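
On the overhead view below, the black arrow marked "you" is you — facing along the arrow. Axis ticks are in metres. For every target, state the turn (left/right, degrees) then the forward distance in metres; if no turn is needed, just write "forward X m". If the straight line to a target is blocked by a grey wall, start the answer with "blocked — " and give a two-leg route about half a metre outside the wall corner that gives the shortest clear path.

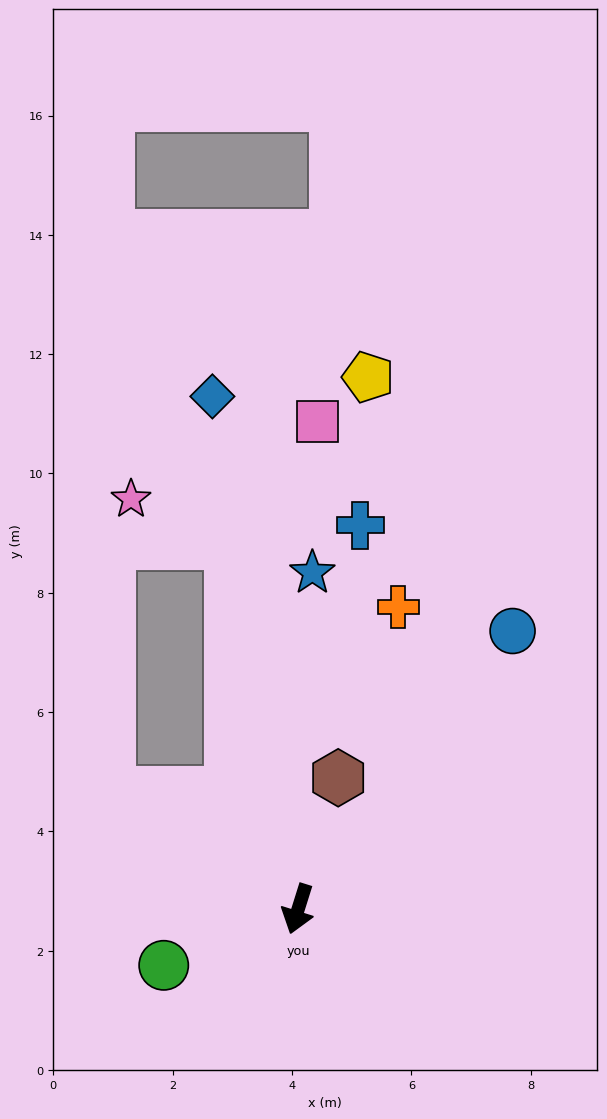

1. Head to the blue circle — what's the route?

turn left 160°, forward 5.9 m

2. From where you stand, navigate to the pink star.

blocked — turn right 152°, forward 6.2 m, then turn left 55°, forward 1.8 m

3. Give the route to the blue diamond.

turn right 153°, forward 8.7 m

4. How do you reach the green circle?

turn right 50°, forward 2.4 m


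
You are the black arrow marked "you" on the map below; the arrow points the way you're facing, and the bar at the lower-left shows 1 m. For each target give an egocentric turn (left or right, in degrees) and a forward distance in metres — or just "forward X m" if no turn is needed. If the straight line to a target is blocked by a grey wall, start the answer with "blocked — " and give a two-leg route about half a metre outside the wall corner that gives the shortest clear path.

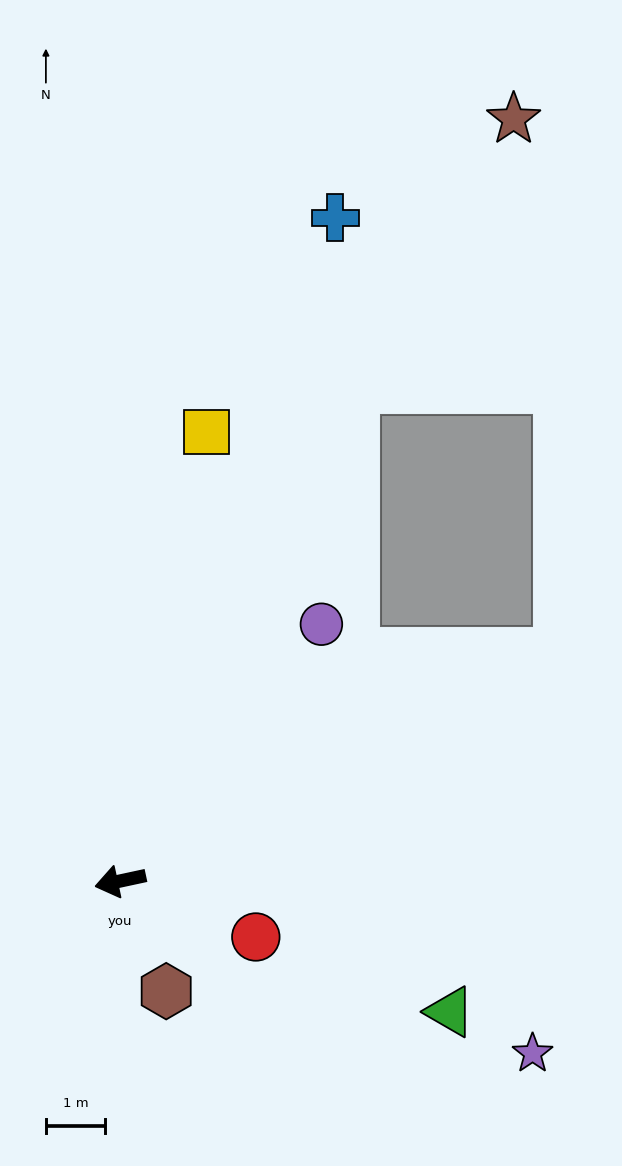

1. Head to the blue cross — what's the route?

turn right 120°, forward 11.8 m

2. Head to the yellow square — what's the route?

turn right 113°, forward 7.8 m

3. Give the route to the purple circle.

turn right 140°, forward 5.5 m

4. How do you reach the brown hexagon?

turn left 100°, forward 2.0 m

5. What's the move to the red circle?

turn left 145°, forward 2.5 m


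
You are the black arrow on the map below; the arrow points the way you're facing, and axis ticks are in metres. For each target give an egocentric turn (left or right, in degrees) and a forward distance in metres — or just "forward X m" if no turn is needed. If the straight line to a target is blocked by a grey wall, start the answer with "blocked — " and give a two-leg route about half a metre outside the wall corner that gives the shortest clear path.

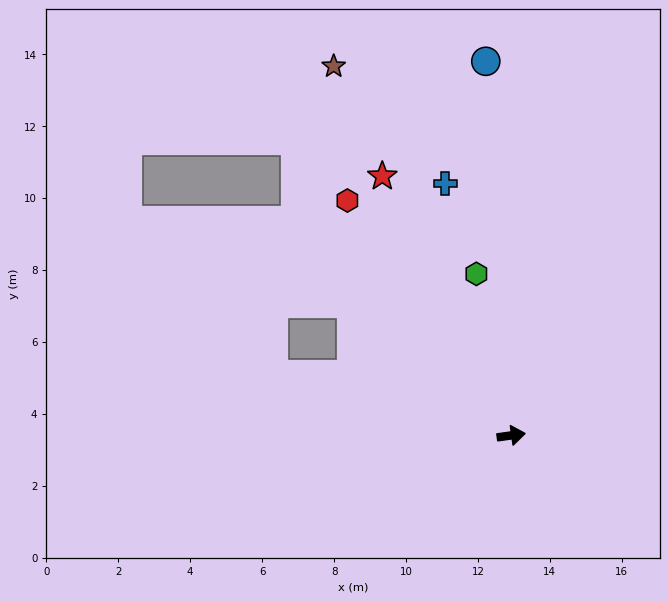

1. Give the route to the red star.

turn left 109°, forward 8.0 m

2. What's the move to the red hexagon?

turn left 117°, forward 8.0 m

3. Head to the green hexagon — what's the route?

turn left 94°, forward 4.6 m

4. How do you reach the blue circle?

turn left 86°, forward 10.4 m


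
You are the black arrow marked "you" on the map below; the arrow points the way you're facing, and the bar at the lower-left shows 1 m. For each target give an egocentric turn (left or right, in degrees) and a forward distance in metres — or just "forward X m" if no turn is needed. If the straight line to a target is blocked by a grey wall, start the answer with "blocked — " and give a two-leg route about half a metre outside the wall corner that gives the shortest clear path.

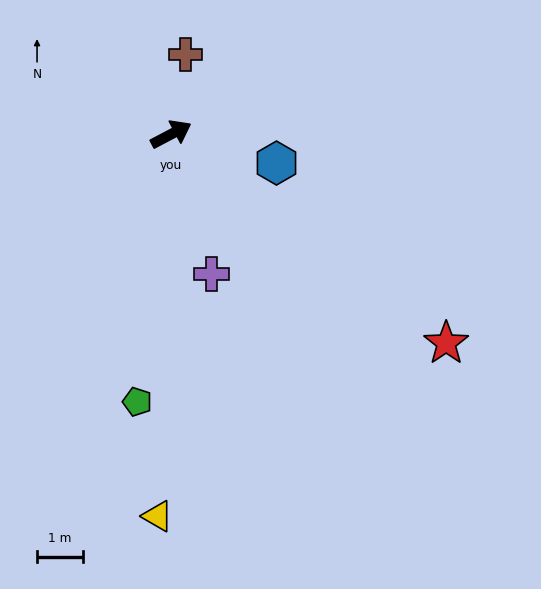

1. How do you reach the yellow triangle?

turn right 120°, forward 8.4 m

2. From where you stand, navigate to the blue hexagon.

turn right 43°, forward 2.4 m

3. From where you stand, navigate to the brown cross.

turn left 52°, forward 1.8 m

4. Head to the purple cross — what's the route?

turn right 102°, forward 3.2 m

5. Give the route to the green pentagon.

turn right 125°, forward 5.9 m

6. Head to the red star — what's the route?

turn right 65°, forward 7.6 m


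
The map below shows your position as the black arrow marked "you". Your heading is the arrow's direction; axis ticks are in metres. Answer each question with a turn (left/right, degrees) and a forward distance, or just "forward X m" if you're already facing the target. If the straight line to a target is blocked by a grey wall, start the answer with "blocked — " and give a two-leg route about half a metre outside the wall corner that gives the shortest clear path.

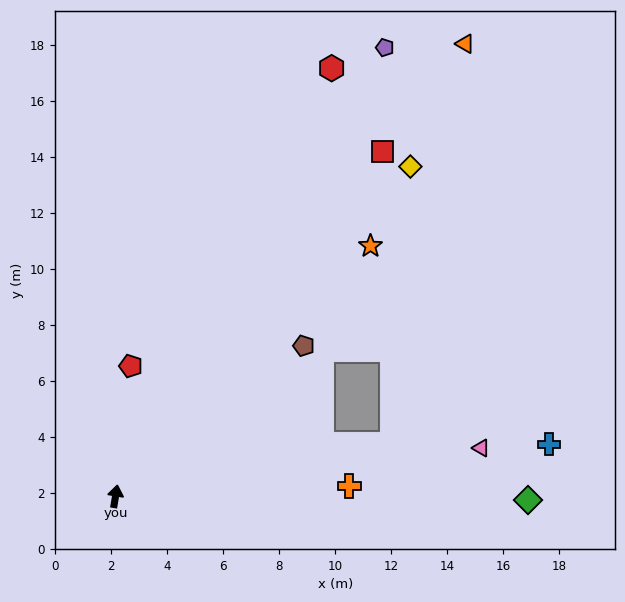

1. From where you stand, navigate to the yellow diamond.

turn right 32°, forward 15.8 m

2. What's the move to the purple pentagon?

turn right 22°, forward 18.7 m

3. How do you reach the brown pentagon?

turn right 42°, forward 8.6 m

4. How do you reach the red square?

turn right 28°, forward 15.6 m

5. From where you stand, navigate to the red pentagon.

turn left 3°, forward 4.7 m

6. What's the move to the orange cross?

turn right 78°, forward 8.4 m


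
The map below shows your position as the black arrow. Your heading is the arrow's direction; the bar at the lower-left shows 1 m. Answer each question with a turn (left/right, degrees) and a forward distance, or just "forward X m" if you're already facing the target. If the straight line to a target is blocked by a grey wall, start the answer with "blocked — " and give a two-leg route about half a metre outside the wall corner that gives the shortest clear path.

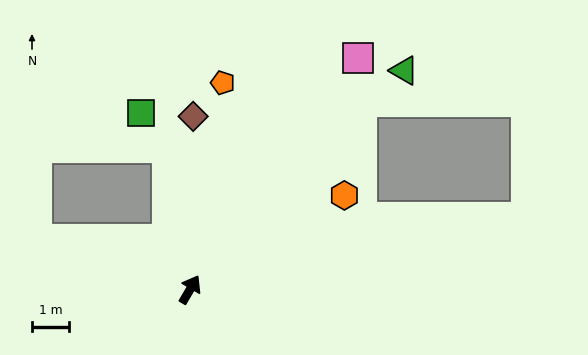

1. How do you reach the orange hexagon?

turn right 28°, forward 4.9 m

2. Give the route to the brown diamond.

turn left 29°, forward 4.7 m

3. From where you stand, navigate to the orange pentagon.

turn left 21°, forward 5.6 m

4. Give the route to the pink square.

turn right 6°, forward 7.7 m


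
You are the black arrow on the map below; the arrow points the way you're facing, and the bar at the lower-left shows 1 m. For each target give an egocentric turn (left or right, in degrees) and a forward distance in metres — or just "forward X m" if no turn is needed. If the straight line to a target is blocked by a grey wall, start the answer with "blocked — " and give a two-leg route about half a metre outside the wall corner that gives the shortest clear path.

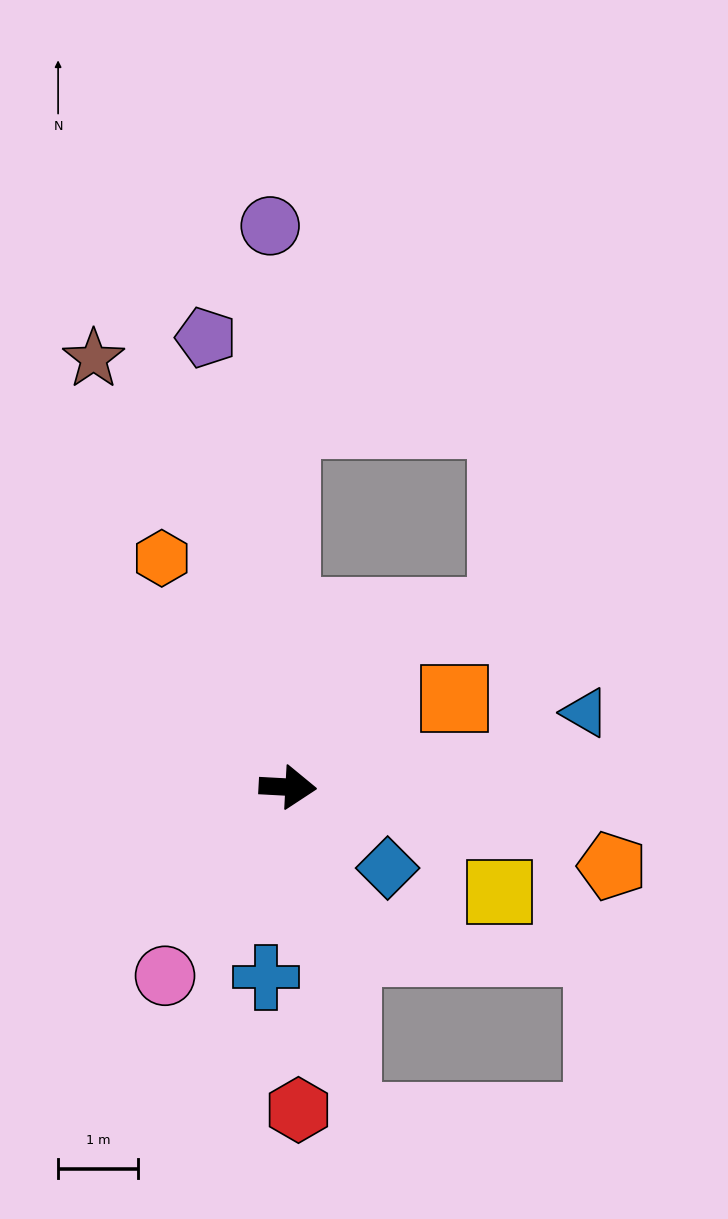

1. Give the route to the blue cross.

turn right 93°, forward 2.4 m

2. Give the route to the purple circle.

turn left 95°, forward 7.0 m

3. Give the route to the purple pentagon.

turn left 103°, forward 5.7 m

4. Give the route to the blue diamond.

turn right 36°, forward 1.6 m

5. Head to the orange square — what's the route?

turn left 31°, forward 2.4 m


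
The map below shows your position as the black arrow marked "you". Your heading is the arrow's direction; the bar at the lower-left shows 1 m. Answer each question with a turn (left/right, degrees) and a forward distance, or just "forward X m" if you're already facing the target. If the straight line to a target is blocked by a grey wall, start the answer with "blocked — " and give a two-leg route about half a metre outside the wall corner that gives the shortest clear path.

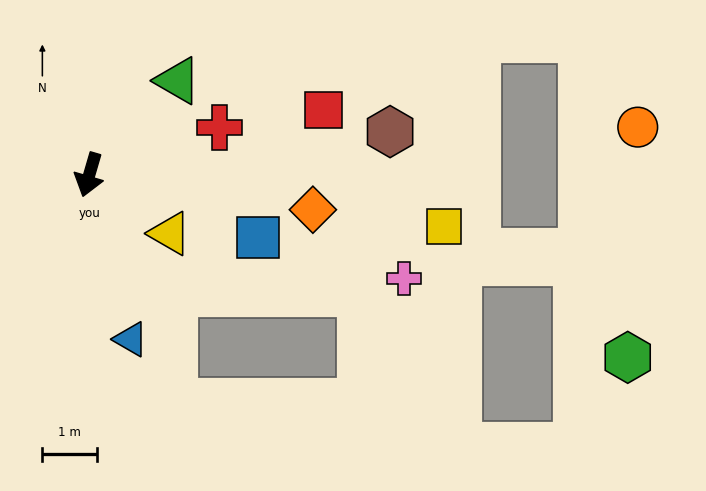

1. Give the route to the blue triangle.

turn left 30°, forward 3.1 m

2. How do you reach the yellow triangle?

turn left 70°, forward 1.8 m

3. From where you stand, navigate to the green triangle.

turn left 153°, forward 2.4 m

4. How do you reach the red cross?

turn left 126°, forward 2.5 m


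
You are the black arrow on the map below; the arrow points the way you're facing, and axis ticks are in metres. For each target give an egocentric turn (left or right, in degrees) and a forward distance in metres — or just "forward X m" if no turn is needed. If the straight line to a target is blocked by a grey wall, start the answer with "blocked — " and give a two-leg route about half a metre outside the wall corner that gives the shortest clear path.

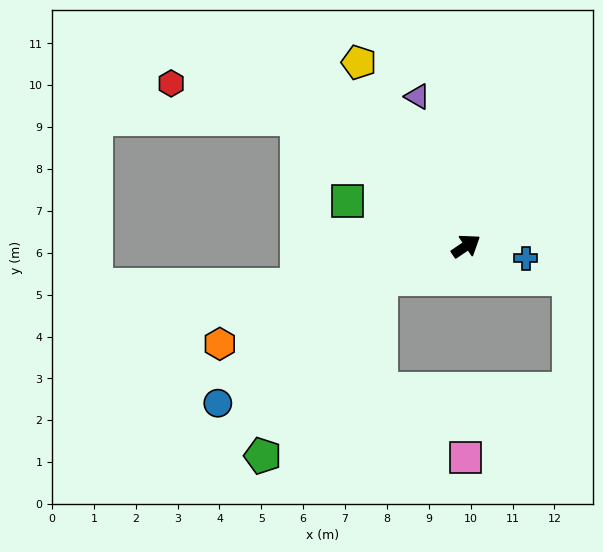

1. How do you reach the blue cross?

turn right 46°, forward 1.5 m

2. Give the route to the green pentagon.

blocked — turn left 167°, forward 2.2 m, then turn left 35°, forward 5.1 m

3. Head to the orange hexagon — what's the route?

turn left 168°, forward 6.3 m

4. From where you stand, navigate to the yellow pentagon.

turn left 86°, forward 5.1 m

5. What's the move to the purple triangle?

turn left 74°, forward 3.8 m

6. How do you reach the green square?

turn left 125°, forward 3.0 m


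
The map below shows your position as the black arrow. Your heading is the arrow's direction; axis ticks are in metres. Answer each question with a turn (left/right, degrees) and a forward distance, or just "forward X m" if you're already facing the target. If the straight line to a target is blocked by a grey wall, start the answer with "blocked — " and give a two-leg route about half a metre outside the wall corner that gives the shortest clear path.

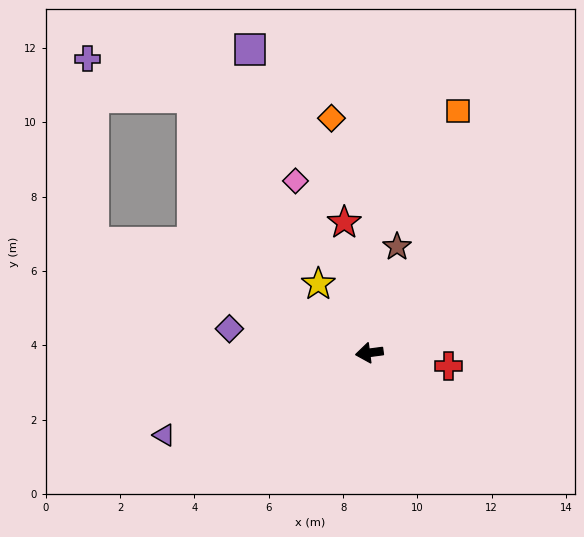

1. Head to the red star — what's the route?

turn right 87°, forward 3.6 m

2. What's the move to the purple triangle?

turn left 14°, forward 5.9 m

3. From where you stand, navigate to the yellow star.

turn right 61°, forward 2.3 m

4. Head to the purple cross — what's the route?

blocked — turn right 29°, forward 8.0 m, then turn right 67°, forward 4.9 m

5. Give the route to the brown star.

turn right 112°, forward 2.9 m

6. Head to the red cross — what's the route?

turn left 163°, forward 2.2 m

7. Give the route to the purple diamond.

turn right 17°, forward 3.8 m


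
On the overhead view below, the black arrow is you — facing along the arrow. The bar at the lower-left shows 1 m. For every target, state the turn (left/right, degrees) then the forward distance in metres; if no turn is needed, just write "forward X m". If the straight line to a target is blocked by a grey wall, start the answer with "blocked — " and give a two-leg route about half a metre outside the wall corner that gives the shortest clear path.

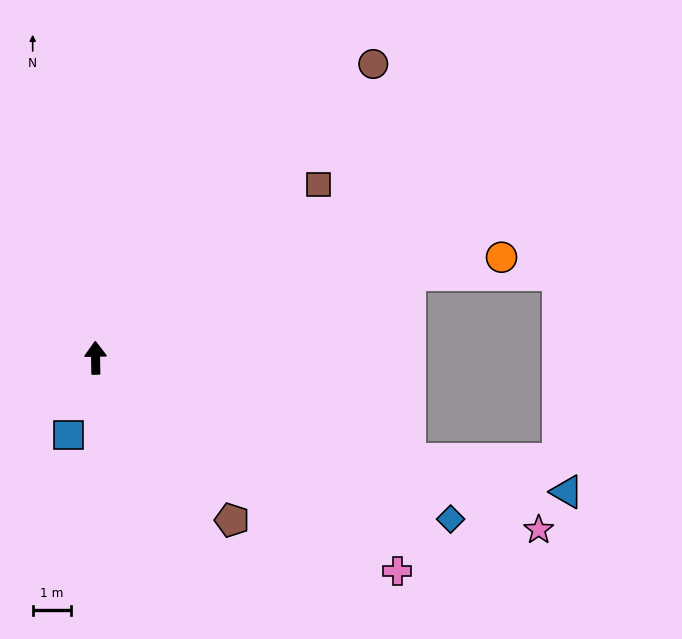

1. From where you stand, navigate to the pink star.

turn right 112°, forward 12.4 m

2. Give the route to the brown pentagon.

turn right 141°, forward 5.5 m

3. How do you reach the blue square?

turn left 160°, forward 2.1 m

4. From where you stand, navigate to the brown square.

turn right 53°, forward 7.4 m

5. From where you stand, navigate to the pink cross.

turn right 126°, forward 9.6 m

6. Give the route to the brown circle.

turn right 44°, forward 10.5 m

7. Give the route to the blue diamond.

turn right 115°, forward 10.2 m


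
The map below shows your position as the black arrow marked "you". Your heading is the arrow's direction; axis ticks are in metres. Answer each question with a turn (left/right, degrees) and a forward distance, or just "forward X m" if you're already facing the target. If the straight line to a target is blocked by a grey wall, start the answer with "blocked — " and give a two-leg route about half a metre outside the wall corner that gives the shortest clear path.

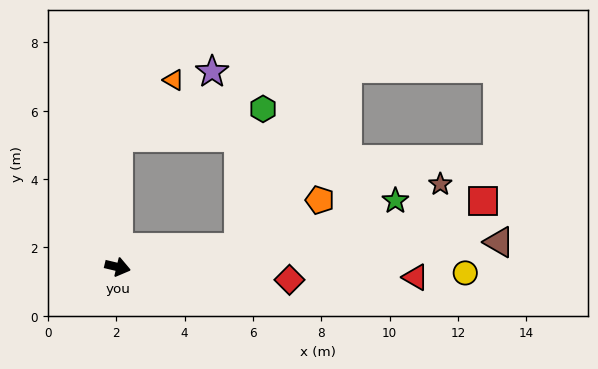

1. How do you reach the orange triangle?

blocked — turn left 103°, forward 3.8 m, then turn right 43°, forward 2.4 m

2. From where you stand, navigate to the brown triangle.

turn left 17°, forward 11.2 m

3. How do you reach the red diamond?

turn left 9°, forward 5.0 m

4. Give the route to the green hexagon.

blocked — turn left 23°, forward 3.6 m, then turn left 70°, forward 4.1 m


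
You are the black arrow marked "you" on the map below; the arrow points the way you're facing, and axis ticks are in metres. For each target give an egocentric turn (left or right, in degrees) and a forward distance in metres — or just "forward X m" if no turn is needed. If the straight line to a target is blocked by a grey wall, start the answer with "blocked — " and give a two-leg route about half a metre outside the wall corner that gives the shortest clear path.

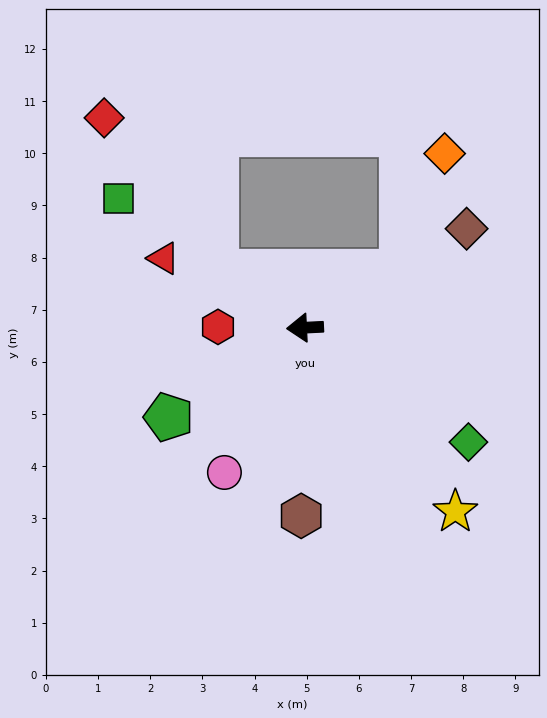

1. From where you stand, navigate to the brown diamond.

turn right 151°, forward 3.6 m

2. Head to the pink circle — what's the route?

turn left 58°, forward 3.2 m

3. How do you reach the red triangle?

turn right 29°, forward 3.0 m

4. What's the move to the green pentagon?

turn left 30°, forward 3.1 m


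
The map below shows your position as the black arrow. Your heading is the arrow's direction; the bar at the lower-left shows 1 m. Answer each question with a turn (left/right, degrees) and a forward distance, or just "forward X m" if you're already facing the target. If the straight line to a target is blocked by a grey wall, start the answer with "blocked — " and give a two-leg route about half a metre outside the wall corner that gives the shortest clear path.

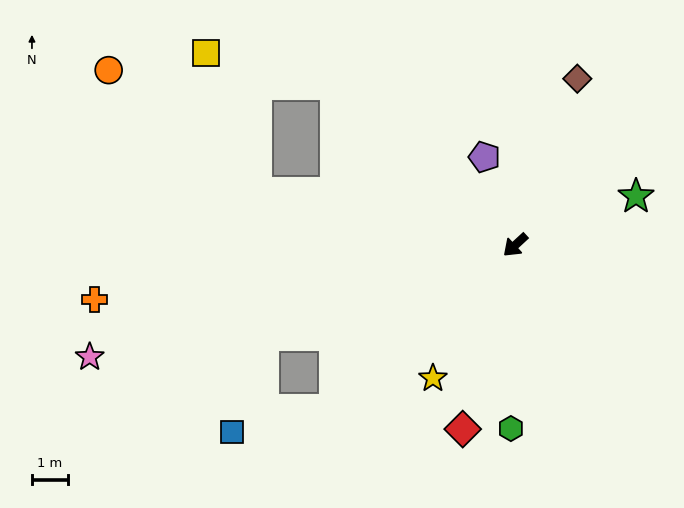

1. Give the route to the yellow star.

turn left 16°, forward 4.4 m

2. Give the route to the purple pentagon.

turn right 113°, forward 2.6 m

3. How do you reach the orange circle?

blocked — turn right 54°, forward 7.3 m, then turn right 28°, forward 5.4 m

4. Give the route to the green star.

turn left 159°, forward 3.6 m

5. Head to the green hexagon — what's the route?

turn left 46°, forward 5.1 m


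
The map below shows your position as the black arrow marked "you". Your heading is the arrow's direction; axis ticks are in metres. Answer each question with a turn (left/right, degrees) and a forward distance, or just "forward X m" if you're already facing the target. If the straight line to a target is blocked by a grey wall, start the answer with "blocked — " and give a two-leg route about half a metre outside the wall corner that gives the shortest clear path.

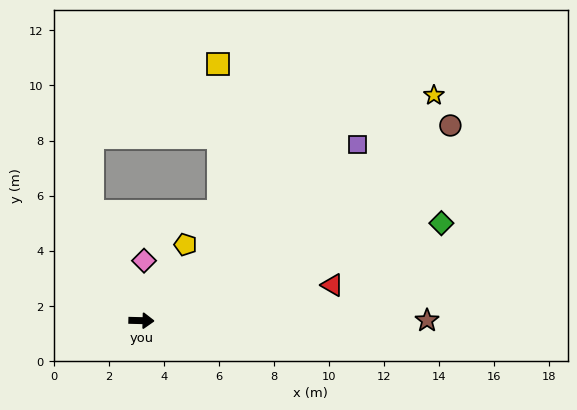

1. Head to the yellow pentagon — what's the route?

turn left 61°, forward 3.2 m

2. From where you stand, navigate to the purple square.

turn left 41°, forward 10.1 m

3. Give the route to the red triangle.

turn left 12°, forward 7.1 m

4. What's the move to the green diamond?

turn left 19°, forward 11.5 m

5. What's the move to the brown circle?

turn left 34°, forward 13.3 m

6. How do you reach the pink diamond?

turn left 89°, forward 2.2 m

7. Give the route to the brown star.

forward 10.4 m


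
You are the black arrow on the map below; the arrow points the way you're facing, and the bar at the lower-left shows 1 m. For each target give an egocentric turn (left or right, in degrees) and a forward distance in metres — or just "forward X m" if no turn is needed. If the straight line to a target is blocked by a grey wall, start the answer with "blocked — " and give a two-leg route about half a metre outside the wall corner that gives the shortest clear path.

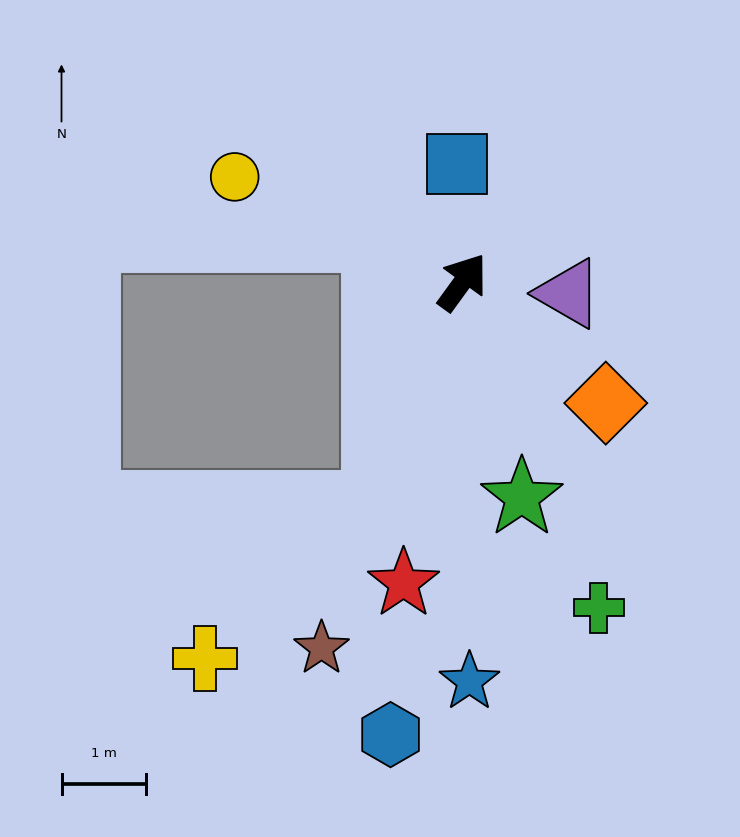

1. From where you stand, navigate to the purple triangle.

turn right 60°, forward 1.3 m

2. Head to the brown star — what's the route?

turn right 165°, forward 4.6 m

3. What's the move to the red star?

turn right 155°, forward 3.6 m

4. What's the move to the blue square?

turn left 39°, forward 1.4 m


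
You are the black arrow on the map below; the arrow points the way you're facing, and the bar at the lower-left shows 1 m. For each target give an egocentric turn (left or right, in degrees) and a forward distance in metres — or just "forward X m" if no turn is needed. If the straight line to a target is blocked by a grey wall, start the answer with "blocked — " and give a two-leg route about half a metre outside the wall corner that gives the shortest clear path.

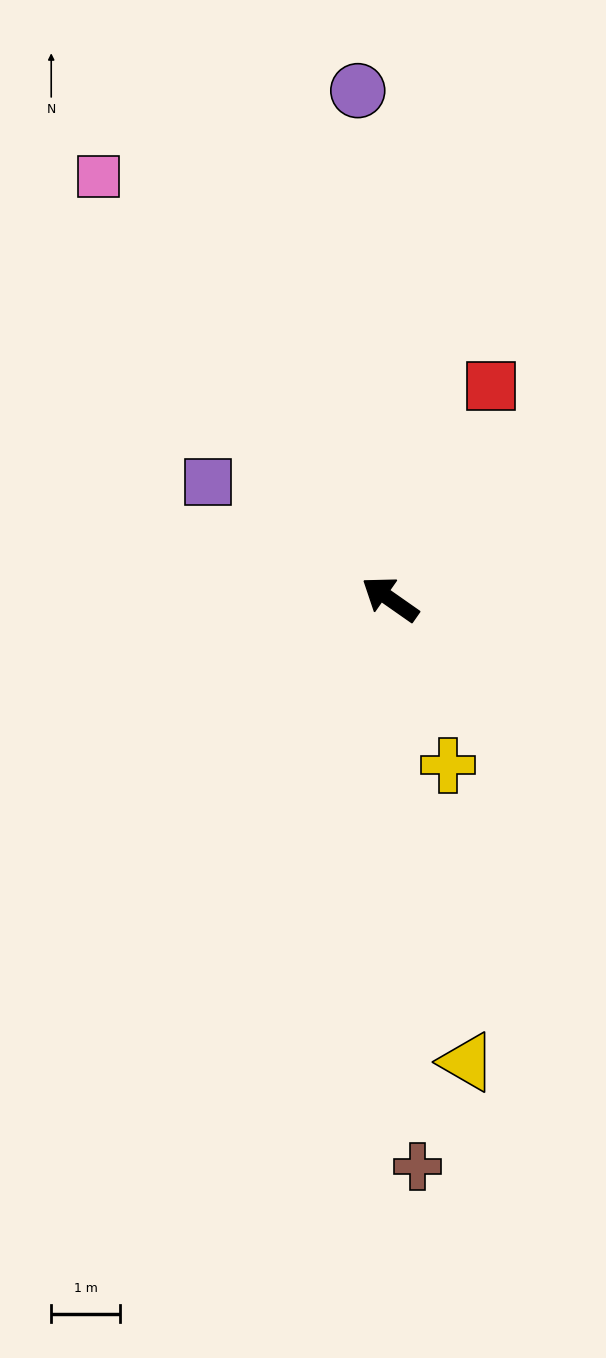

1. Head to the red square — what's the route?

turn right 80°, forward 3.4 m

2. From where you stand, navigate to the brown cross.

turn left 128°, forward 8.2 m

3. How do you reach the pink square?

turn right 20°, forward 7.4 m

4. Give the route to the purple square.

turn left 2°, forward 3.1 m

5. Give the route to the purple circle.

turn right 51°, forward 7.4 m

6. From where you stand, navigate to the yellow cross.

turn left 144°, forward 2.6 m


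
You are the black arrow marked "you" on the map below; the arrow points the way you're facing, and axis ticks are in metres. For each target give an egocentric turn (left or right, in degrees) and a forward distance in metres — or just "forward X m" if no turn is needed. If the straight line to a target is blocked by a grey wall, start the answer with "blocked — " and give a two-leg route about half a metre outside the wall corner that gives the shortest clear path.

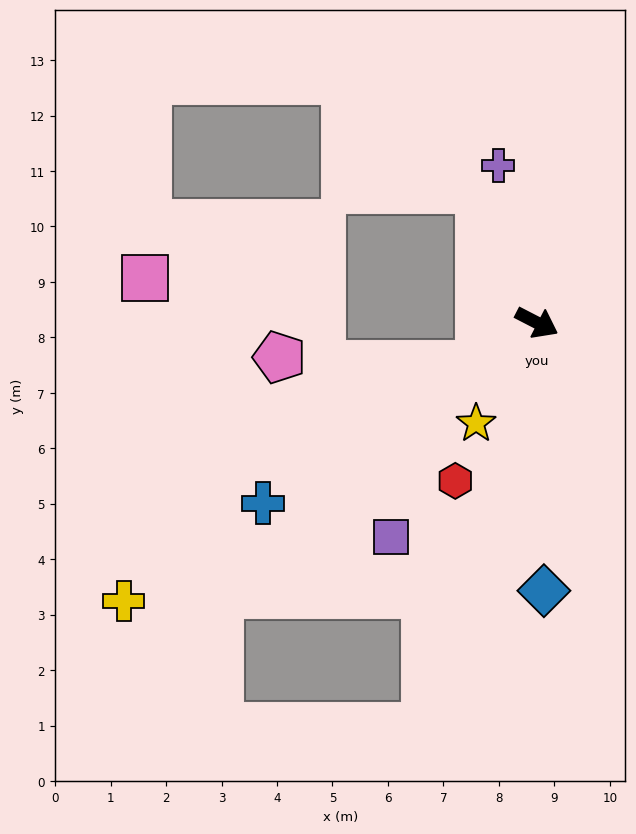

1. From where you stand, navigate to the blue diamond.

turn right 61°, forward 4.8 m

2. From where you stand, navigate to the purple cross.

turn left 131°, forward 2.9 m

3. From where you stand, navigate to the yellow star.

turn right 94°, forward 2.1 m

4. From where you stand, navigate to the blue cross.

turn right 119°, forward 5.9 m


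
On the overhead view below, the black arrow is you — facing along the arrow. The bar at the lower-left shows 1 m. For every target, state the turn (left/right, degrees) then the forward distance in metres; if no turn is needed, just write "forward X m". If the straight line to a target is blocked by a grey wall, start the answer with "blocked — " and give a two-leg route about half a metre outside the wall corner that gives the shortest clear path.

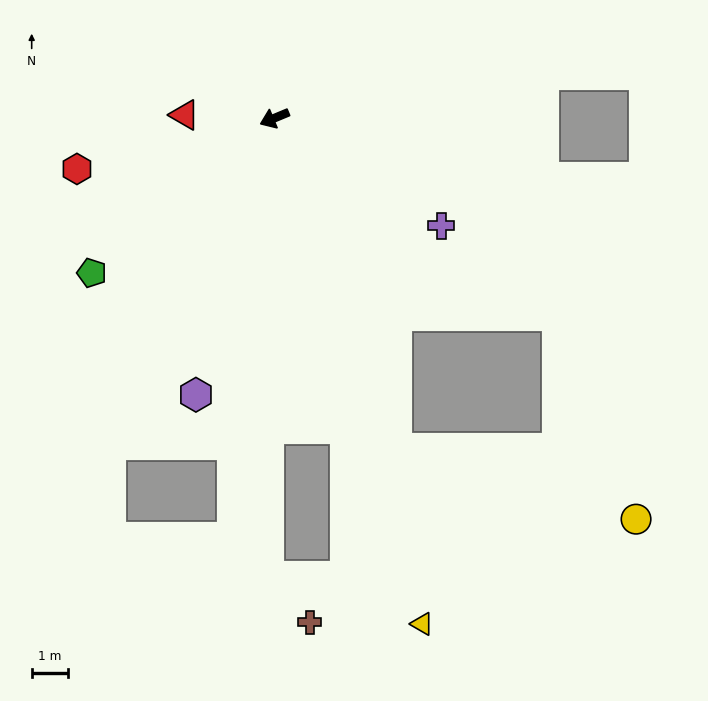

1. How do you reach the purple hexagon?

turn left 52°, forward 7.9 m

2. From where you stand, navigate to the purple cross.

turn left 125°, forward 5.4 m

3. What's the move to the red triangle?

turn right 25°, forward 2.5 m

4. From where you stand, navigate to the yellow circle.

blocked — turn left 88°, forward 9.6 m, then turn left 53°, forward 6.8 m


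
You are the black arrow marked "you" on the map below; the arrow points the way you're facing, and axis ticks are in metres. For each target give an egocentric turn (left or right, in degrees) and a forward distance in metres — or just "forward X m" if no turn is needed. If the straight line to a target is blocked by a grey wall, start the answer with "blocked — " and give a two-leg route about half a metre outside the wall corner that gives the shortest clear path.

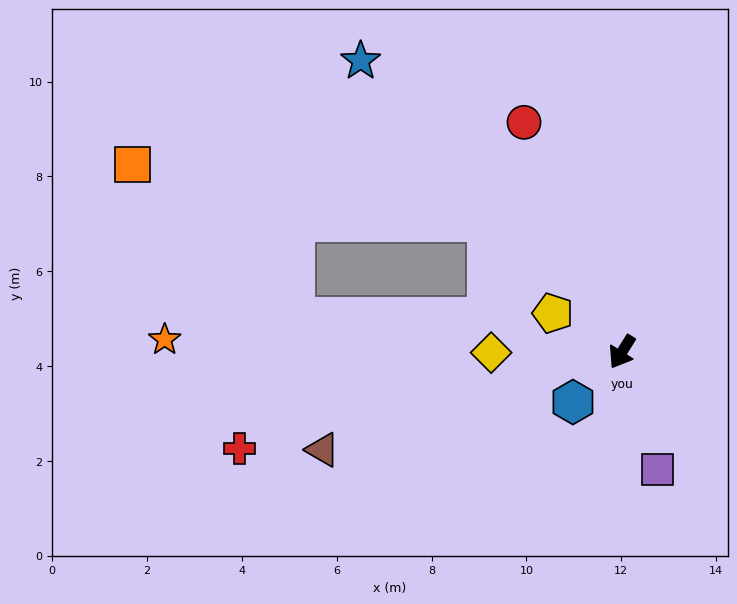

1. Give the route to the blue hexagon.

turn right 12°, forward 1.5 m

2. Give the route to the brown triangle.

turn right 40°, forward 6.6 m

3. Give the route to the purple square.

turn left 49°, forward 2.6 m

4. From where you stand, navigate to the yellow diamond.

turn right 58°, forward 2.8 m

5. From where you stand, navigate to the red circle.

turn right 125°, forward 5.3 m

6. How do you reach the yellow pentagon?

turn right 87°, forward 1.7 m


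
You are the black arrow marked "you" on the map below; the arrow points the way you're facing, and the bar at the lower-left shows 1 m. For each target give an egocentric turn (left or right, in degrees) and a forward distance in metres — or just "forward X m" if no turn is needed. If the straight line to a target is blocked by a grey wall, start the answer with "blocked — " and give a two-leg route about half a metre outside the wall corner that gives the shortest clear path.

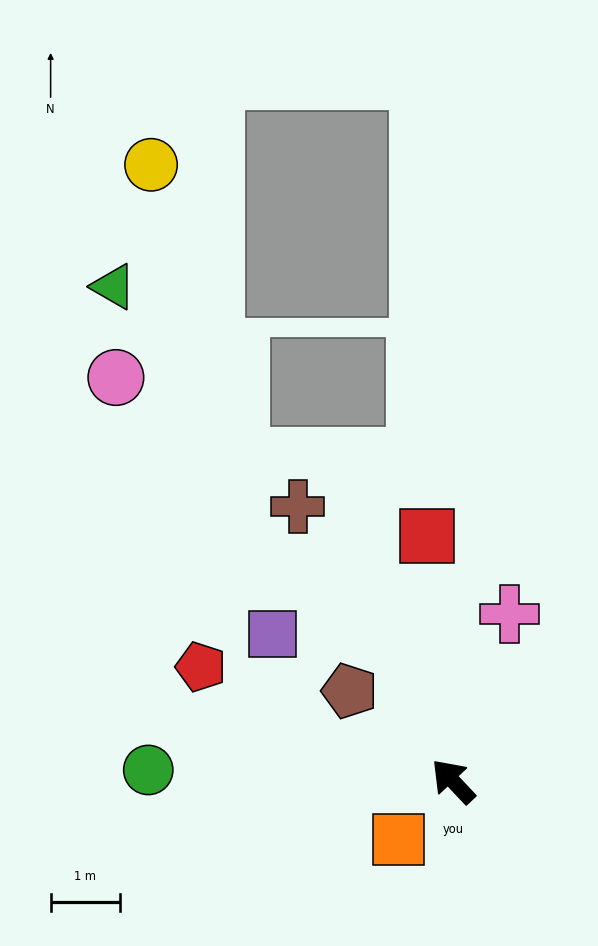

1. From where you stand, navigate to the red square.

turn right 37°, forward 3.6 m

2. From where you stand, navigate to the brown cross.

turn right 14°, forward 4.6 m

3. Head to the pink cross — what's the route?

turn right 62°, forward 2.6 m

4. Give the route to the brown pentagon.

turn left 6°, forward 2.0 m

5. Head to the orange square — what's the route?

turn left 94°, forward 1.2 m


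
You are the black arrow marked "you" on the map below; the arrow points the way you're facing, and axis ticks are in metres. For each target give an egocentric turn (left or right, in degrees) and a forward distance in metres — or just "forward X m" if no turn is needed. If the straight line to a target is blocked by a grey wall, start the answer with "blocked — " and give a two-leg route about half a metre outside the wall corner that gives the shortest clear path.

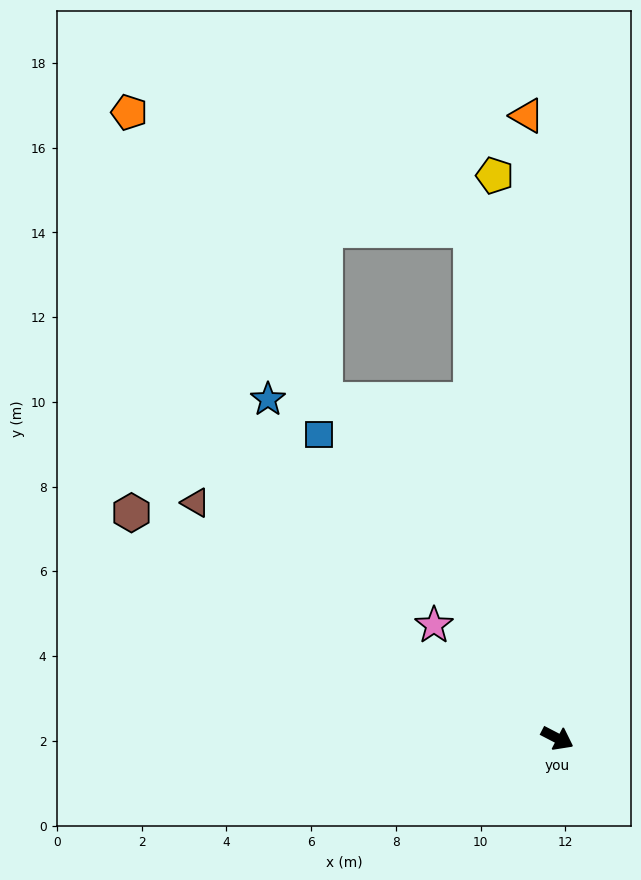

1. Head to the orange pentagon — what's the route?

turn left 152°, forward 17.9 m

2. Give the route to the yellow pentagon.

turn left 124°, forward 13.4 m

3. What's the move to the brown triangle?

turn left 174°, forward 10.2 m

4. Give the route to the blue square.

turn left 156°, forward 9.1 m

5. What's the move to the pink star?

turn left 165°, forward 3.9 m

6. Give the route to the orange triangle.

turn left 120°, forward 14.7 m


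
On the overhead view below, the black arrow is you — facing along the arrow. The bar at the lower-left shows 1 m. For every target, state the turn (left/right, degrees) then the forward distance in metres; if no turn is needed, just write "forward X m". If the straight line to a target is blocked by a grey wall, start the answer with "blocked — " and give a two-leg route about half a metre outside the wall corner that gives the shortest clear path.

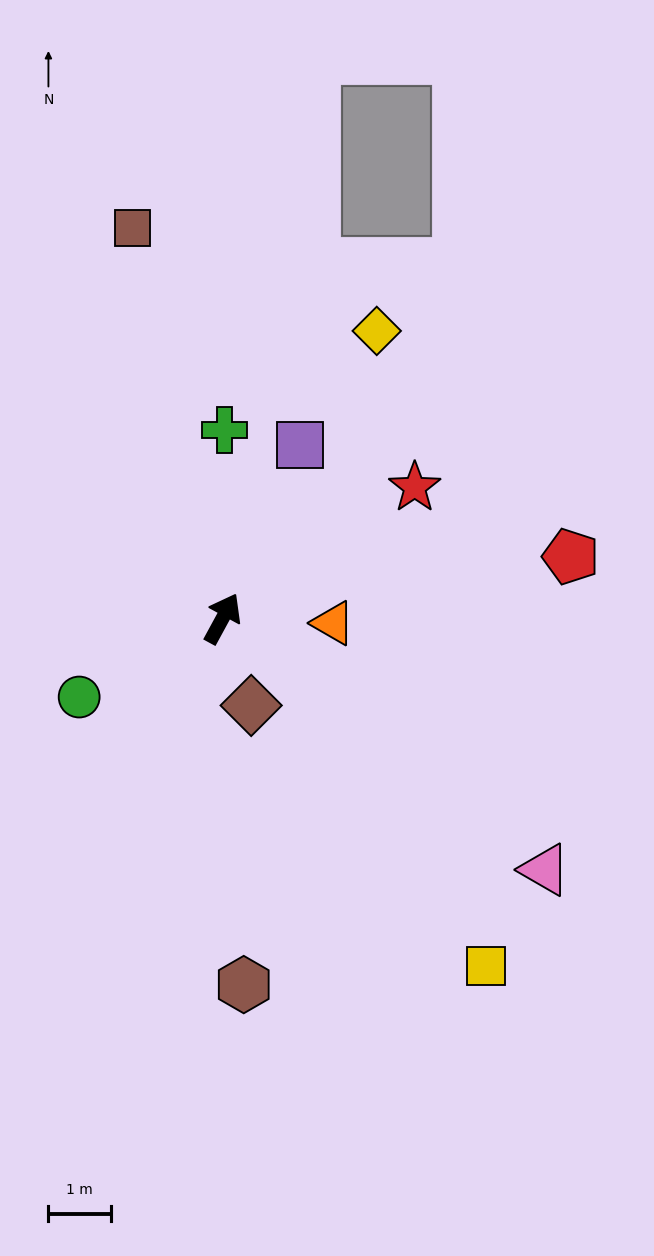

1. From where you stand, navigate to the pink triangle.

turn right 99°, forward 6.6 m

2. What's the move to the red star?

turn right 27°, forward 3.7 m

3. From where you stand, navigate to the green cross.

turn left 28°, forward 3.0 m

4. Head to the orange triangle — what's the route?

turn right 64°, forward 1.8 m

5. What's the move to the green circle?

turn left 147°, forward 2.6 m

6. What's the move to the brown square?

turn left 42°, forward 6.4 m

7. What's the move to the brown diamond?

turn right 133°, forward 1.5 m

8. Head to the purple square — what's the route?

turn left 5°, forward 3.1 m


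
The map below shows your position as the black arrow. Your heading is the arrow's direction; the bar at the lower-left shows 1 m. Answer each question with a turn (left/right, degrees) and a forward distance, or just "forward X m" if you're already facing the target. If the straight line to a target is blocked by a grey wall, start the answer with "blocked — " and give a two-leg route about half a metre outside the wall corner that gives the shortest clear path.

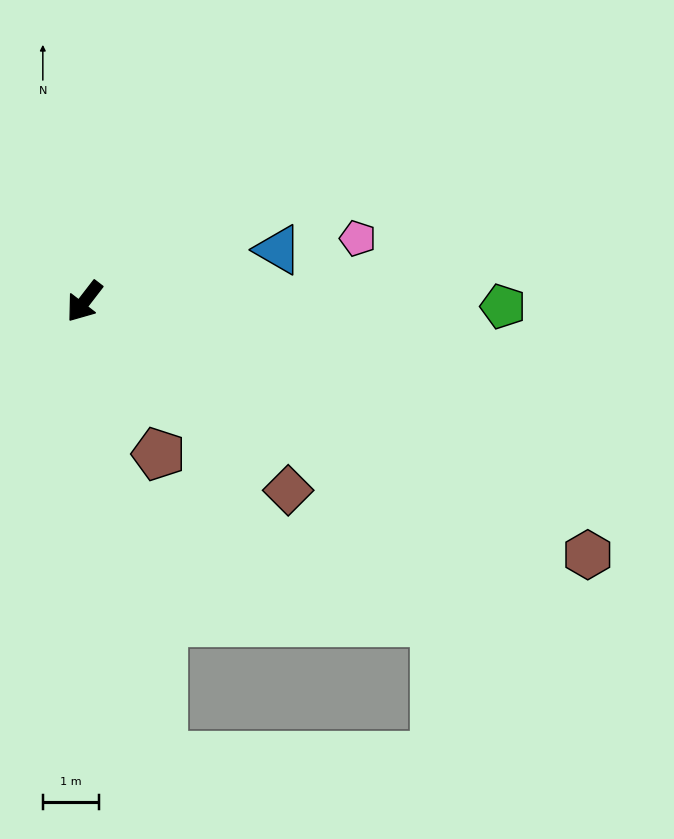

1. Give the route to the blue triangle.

turn left 143°, forward 3.6 m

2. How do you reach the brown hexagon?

turn left 101°, forward 10.0 m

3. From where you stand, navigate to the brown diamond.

turn left 85°, forward 4.9 m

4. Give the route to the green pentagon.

turn left 127°, forward 7.4 m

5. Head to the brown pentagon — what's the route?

turn left 64°, forward 3.0 m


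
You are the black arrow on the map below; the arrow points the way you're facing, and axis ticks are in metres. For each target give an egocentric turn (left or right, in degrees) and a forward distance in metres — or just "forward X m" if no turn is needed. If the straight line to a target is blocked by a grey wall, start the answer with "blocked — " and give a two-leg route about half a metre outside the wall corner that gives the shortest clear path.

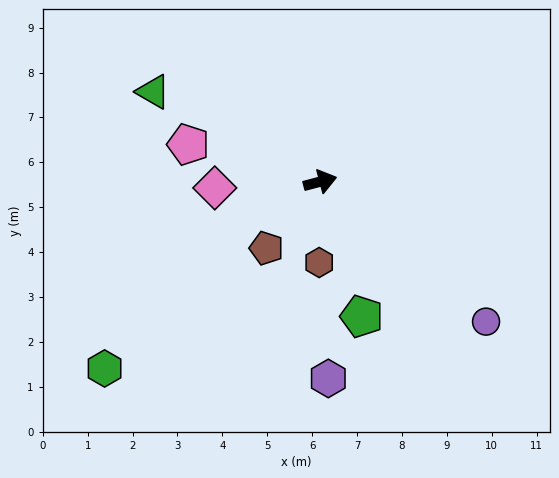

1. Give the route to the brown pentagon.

turn right 144°, forward 1.9 m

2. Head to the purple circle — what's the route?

turn right 55°, forward 4.8 m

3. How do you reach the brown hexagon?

turn right 105°, forward 1.8 m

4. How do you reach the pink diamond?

turn left 169°, forward 2.4 m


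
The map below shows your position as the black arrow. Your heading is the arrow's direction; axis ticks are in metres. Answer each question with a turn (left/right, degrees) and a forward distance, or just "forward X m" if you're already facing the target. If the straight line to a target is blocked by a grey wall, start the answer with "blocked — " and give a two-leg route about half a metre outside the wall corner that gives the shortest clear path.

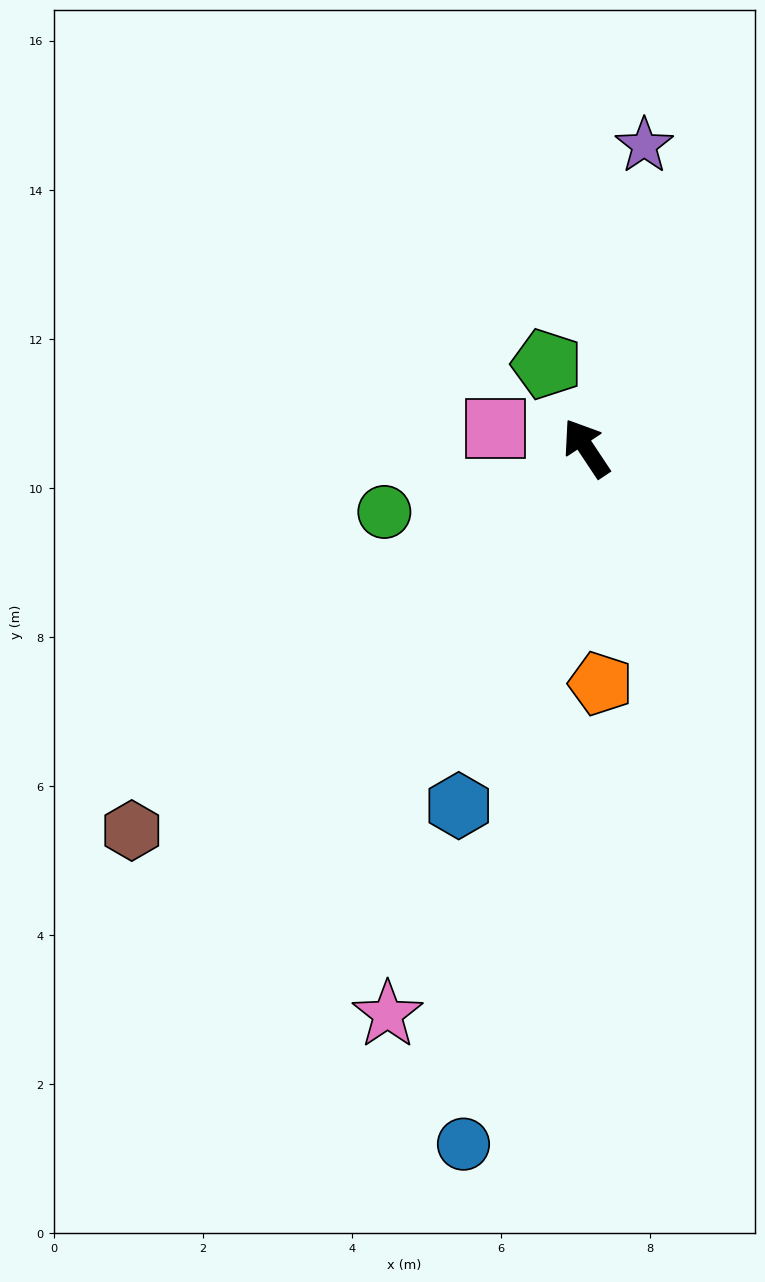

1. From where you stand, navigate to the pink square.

turn left 44°, forward 1.2 m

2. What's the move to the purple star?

turn right 44°, forward 4.1 m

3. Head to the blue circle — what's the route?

turn left 136°, forward 9.5 m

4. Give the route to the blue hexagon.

turn left 127°, forward 5.1 m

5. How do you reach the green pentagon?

turn right 8°, forward 1.2 m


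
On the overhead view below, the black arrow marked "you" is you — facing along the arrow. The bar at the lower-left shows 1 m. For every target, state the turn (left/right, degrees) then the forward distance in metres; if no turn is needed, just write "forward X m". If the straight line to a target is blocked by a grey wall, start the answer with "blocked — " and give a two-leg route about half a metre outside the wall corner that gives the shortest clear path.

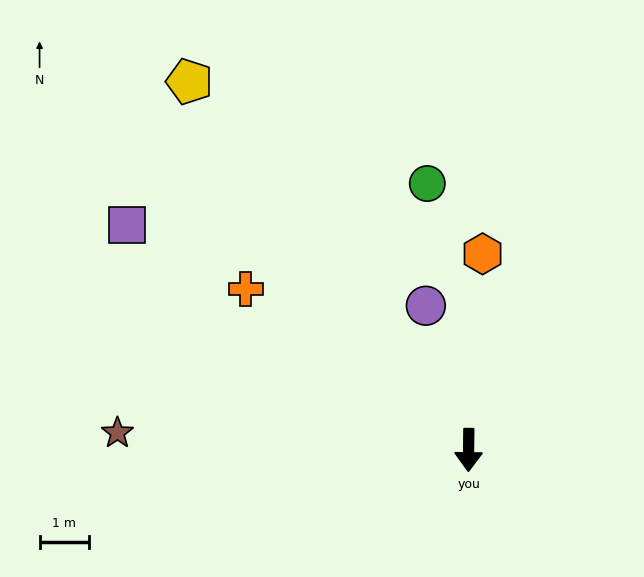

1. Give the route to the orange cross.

turn right 125°, forward 5.6 m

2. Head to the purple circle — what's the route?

turn right 163°, forward 3.1 m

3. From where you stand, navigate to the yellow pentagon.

turn right 142°, forward 9.4 m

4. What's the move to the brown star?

turn right 92°, forward 7.1 m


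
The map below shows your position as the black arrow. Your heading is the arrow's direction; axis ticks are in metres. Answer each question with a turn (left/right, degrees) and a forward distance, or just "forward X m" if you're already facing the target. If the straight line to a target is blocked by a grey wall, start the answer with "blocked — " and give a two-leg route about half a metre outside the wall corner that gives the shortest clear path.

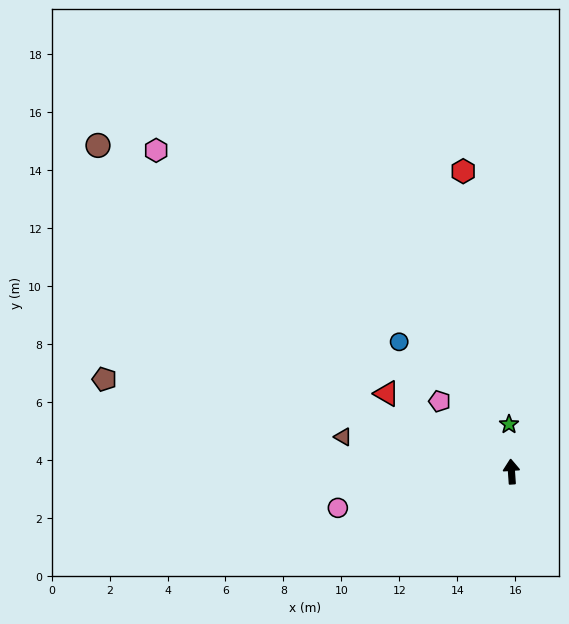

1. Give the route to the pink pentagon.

turn left 42°, forward 3.5 m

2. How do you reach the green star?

forward 1.6 m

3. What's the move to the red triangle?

turn left 54°, forward 5.1 m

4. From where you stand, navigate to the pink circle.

turn left 98°, forward 6.1 m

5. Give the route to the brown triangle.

turn left 74°, forward 5.9 m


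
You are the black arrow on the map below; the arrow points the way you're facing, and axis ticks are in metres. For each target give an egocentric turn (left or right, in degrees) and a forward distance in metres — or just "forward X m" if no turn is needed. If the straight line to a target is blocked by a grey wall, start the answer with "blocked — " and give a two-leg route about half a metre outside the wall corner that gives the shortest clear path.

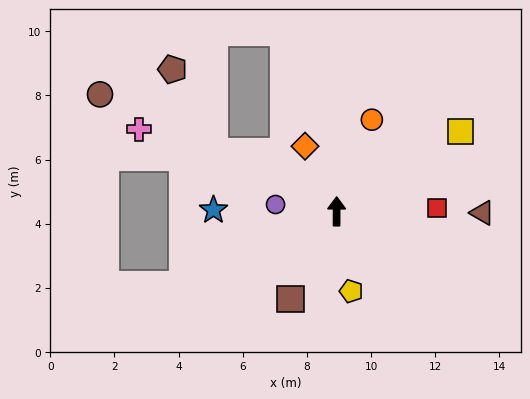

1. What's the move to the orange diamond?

turn left 26°, forward 2.3 m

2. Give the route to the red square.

turn right 88°, forward 3.1 m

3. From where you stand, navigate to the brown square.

turn left 152°, forward 3.1 m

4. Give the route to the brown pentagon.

blocked — turn left 64°, forward 4.2 m, then turn right 37°, forward 2.9 m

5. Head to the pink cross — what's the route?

turn left 68°, forward 6.7 m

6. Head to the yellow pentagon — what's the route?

turn right 169°, forward 2.5 m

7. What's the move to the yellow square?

turn right 57°, forward 4.6 m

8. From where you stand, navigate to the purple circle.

turn left 84°, forward 1.9 m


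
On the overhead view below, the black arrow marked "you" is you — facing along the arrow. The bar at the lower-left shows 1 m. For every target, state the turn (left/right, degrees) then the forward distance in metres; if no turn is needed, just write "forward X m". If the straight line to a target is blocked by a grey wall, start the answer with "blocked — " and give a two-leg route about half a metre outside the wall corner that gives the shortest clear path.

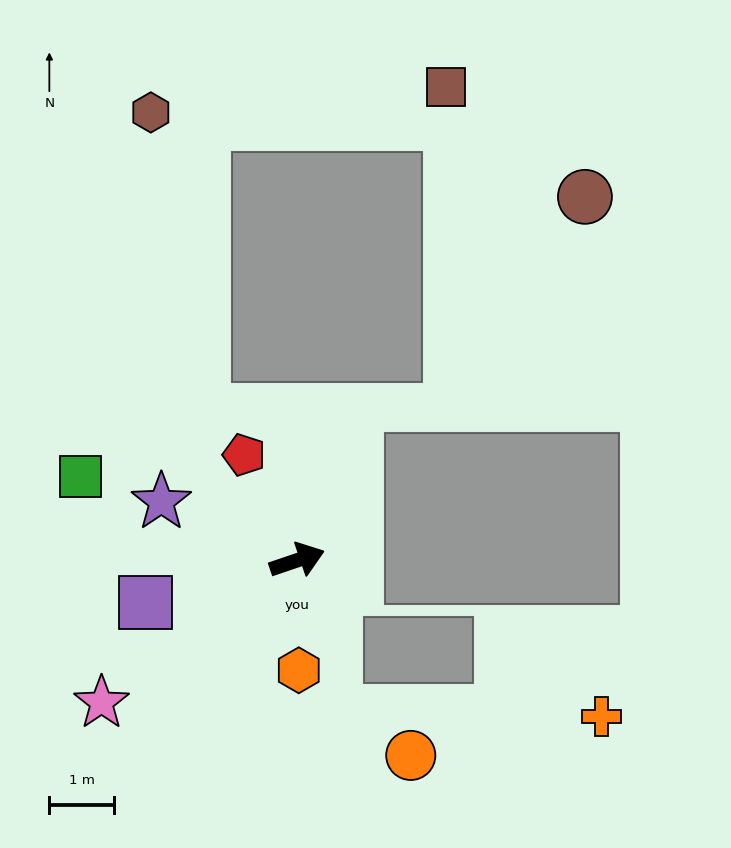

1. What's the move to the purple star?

turn left 138°, forward 2.3 m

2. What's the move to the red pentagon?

turn left 98°, forward 1.8 m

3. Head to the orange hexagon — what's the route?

turn right 108°, forward 1.7 m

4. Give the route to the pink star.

turn right 163°, forward 3.8 m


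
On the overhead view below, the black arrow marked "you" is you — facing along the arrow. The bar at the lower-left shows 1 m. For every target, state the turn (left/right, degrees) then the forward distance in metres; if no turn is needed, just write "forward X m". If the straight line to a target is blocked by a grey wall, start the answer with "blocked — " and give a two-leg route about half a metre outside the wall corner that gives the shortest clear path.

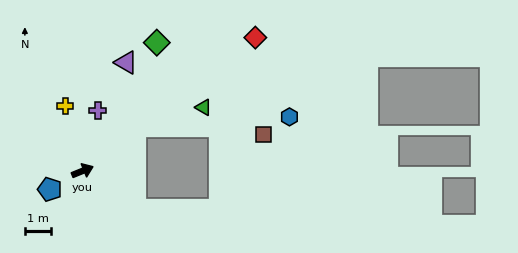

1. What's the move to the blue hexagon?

blocked — turn left 18°, forward 2.6 m, then turn right 37°, forward 5.9 m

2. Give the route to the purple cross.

turn left 54°, forward 2.4 m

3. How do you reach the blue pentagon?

turn right 173°, forward 1.4 m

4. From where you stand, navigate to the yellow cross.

turn left 83°, forward 2.6 m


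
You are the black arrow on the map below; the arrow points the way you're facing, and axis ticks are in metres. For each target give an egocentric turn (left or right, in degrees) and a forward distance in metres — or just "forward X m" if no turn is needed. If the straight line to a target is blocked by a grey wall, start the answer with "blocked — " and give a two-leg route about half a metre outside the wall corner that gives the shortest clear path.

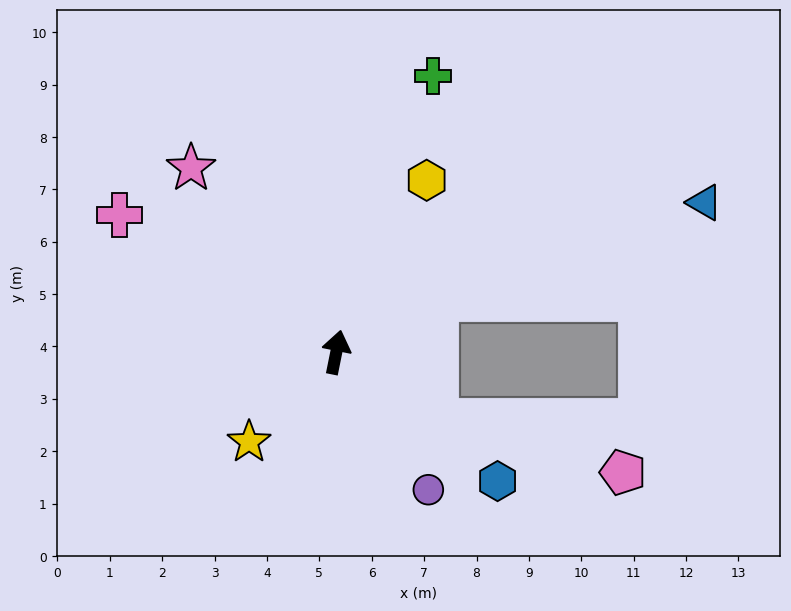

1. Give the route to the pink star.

turn left 50°, forward 4.5 m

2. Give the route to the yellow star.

turn left 147°, forward 2.4 m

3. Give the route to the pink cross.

turn left 69°, forward 4.9 m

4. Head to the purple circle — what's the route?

turn right 135°, forward 3.2 m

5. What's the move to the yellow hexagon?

turn right 16°, forward 3.7 m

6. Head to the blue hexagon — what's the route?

turn right 117°, forward 3.9 m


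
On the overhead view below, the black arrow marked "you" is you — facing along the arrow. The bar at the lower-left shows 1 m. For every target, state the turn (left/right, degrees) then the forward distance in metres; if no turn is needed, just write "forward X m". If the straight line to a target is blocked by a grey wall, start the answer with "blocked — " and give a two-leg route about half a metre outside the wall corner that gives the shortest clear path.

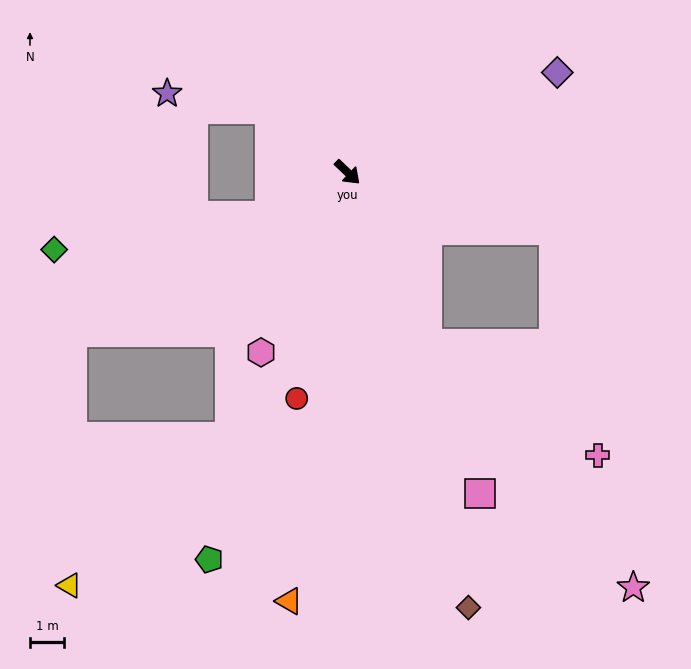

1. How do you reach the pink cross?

blocked — turn right 21°, forward 5.5 m, then turn left 31°, forward 5.9 m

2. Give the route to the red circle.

turn right 59°, forward 6.7 m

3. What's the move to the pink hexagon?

turn right 72°, forward 5.8 m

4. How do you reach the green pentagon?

turn right 66°, forward 12.0 m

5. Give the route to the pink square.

turn right 24°, forward 10.1 m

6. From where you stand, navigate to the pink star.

blocked — turn right 21°, forward 5.5 m, then turn left 15°, forward 9.3 m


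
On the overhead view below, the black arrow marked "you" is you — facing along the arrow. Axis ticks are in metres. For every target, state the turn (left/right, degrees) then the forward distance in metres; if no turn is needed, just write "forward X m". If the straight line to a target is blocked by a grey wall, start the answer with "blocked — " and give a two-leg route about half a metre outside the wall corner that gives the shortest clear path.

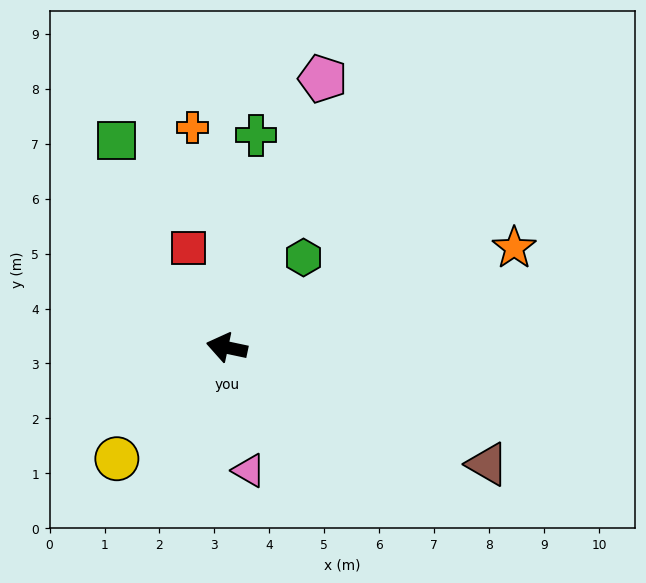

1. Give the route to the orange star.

turn right 149°, forward 5.5 m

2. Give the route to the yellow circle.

turn left 57°, forward 2.8 m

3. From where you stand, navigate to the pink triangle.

turn left 112°, forward 2.3 m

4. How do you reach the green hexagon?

turn right 118°, forward 2.2 m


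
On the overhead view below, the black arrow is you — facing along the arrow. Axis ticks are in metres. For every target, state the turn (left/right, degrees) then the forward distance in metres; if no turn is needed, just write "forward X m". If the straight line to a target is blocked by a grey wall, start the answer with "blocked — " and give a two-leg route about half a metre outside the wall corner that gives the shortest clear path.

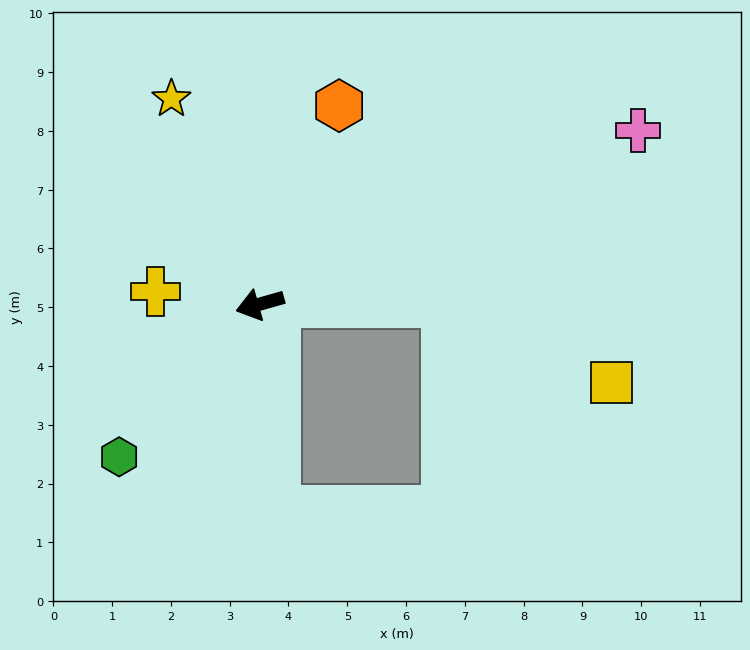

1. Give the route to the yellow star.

turn right 83°, forward 3.8 m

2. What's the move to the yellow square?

blocked — turn left 165°, forward 3.2 m, then turn right 27°, forward 3.1 m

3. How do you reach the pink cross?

turn right 171°, forward 7.1 m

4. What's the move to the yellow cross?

turn right 23°, forward 1.8 m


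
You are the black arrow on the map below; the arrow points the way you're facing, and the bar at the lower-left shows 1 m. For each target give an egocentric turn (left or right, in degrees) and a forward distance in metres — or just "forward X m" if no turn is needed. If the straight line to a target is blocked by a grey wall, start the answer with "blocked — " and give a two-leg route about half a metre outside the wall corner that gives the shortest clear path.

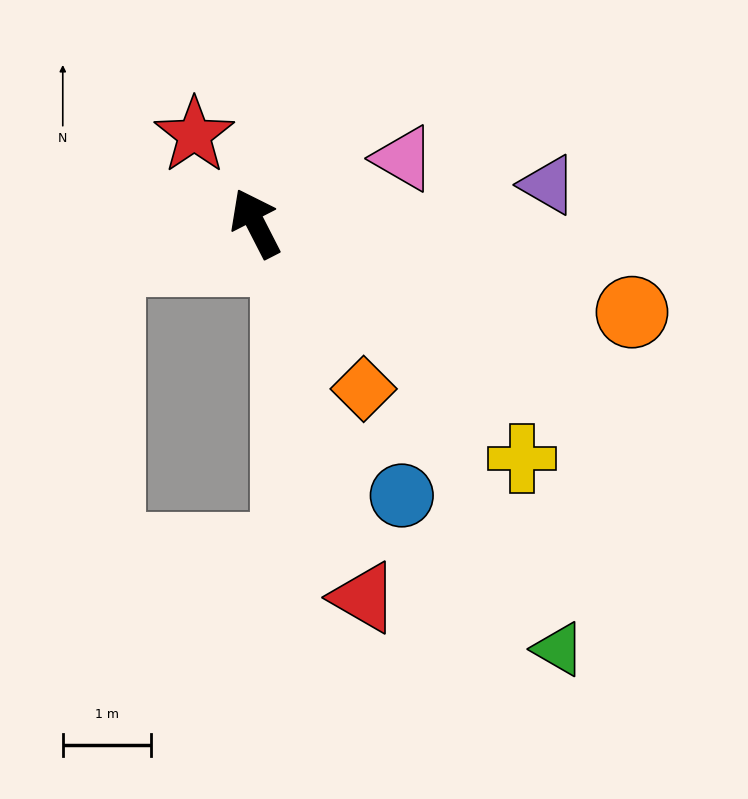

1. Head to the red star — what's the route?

turn left 8°, forward 1.2 m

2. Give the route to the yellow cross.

turn right 159°, forward 4.0 m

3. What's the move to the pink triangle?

turn right 94°, forward 1.8 m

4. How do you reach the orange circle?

turn right 130°, forward 4.4 m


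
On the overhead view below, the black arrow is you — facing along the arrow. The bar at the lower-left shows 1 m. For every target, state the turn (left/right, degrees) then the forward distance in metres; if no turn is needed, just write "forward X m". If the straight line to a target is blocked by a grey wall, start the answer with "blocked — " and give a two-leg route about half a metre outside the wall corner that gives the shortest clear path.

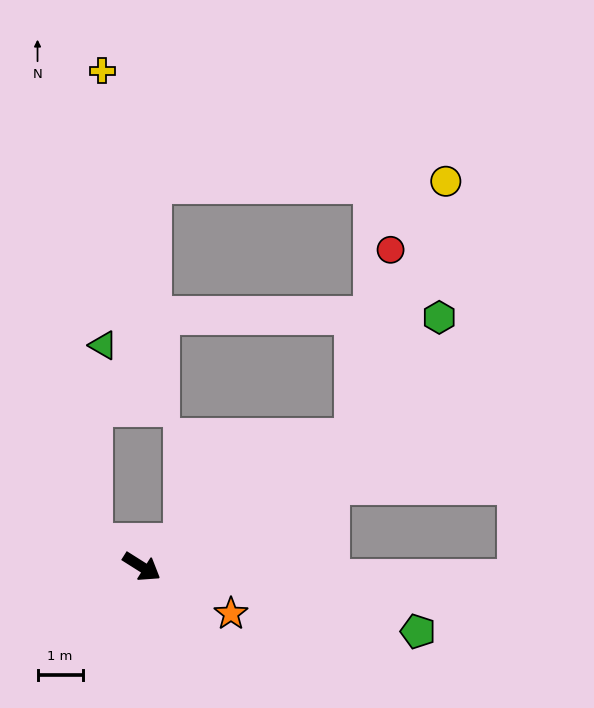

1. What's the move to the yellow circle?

blocked — turn left 64°, forward 5.5 m, then turn left 38°, forward 6.1 m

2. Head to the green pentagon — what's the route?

turn left 19°, forward 6.3 m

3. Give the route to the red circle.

blocked — turn left 64°, forward 5.5 m, then turn left 47°, forward 4.3 m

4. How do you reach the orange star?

turn left 5°, forward 2.2 m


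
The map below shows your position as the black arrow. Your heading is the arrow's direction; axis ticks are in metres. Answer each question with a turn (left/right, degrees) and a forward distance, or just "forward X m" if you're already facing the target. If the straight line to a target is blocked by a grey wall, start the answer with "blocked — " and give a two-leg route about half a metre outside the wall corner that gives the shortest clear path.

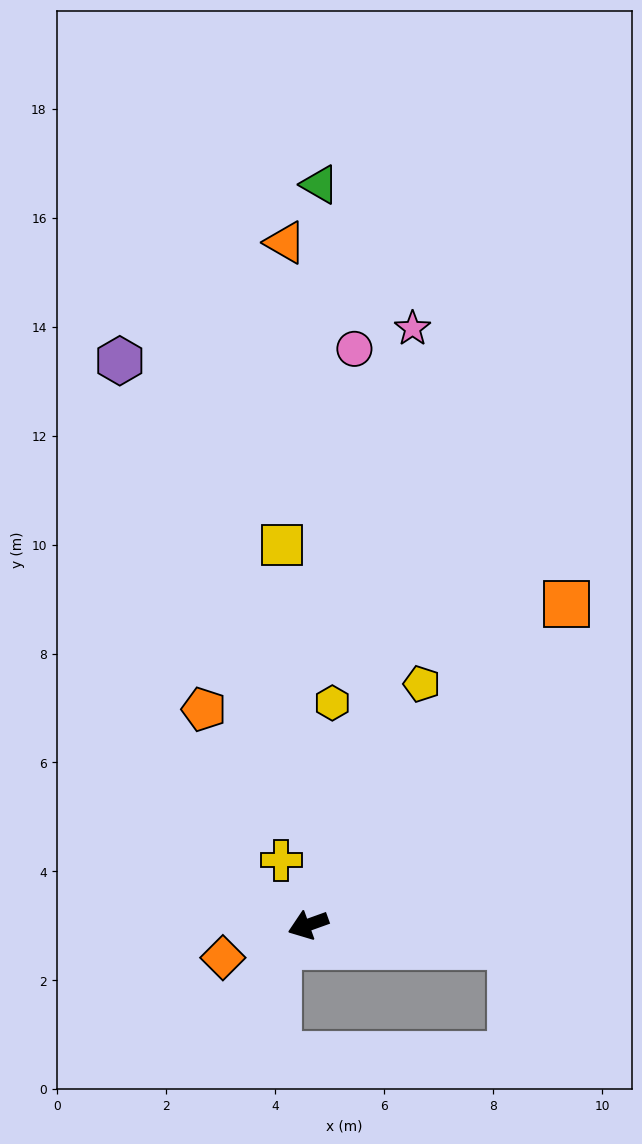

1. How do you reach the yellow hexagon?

turn right 116°, forward 4.1 m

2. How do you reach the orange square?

turn right 149°, forward 7.6 m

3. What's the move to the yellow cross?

turn right 87°, forward 1.3 m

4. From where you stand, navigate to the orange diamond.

forward 1.7 m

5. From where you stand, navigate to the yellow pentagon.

turn right 135°, forward 4.9 m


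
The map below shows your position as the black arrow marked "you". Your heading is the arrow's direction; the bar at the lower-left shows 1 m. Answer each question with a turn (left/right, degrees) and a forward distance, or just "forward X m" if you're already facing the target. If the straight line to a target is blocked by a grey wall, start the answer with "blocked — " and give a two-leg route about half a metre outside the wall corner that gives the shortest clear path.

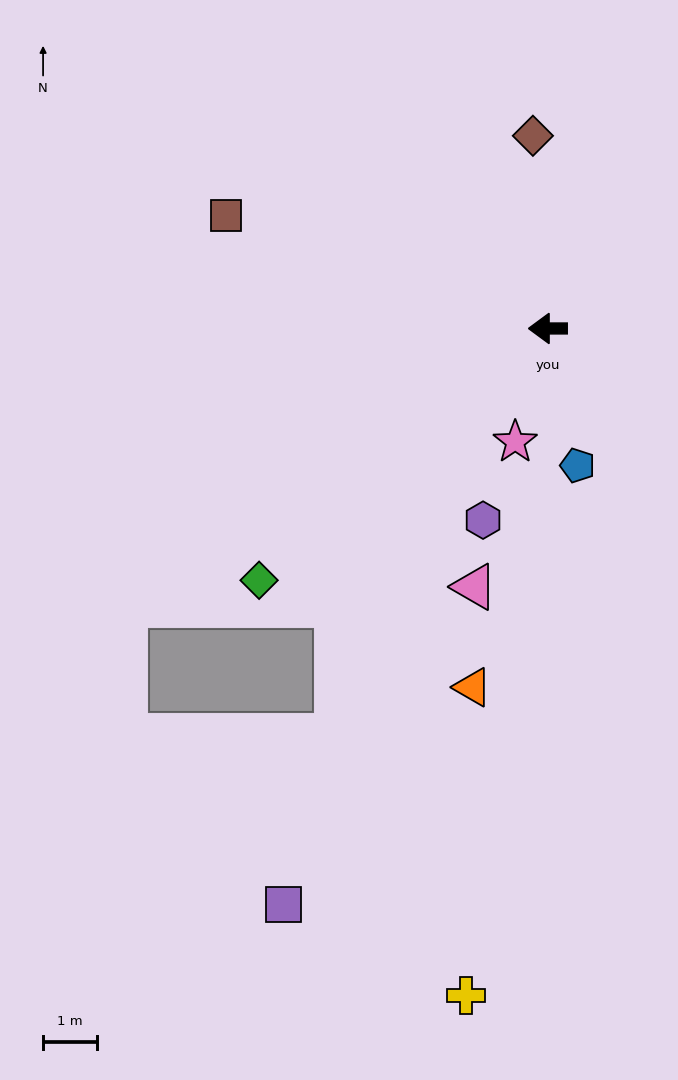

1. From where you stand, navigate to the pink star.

turn left 74°, forward 2.2 m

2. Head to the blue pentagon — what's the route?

turn left 102°, forward 2.6 m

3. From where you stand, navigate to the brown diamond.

turn right 86°, forward 3.6 m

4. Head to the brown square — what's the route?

turn right 19°, forward 6.3 m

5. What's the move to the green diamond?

turn left 41°, forward 7.1 m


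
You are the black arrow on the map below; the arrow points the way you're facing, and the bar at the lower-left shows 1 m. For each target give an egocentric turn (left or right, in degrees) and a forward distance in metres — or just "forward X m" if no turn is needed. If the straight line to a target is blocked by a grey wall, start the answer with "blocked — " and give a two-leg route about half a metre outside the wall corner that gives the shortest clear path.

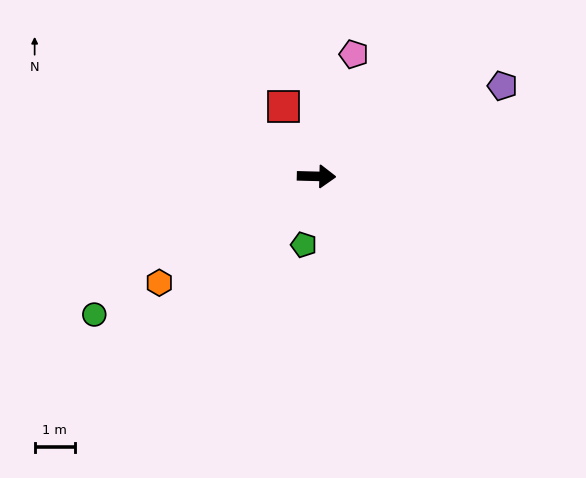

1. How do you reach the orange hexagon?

turn right 144°, forward 4.7 m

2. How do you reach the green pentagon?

turn right 99°, forward 1.7 m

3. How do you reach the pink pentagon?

turn left 74°, forward 3.1 m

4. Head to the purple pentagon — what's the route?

turn left 27°, forward 5.1 m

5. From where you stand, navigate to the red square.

turn left 117°, forward 1.9 m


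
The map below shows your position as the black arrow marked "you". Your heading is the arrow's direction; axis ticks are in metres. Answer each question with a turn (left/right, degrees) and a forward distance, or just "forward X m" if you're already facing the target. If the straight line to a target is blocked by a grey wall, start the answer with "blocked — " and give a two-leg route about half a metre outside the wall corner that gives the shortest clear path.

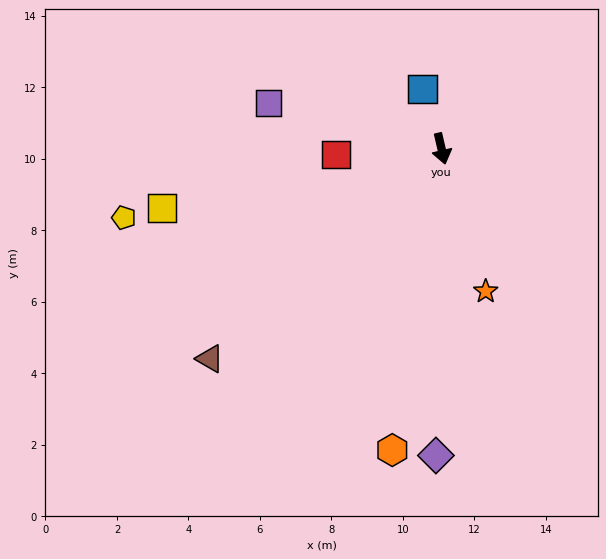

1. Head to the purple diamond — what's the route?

turn right 14°, forward 8.6 m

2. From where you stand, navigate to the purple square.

turn right 118°, forward 5.0 m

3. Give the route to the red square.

turn right 100°, forward 3.0 m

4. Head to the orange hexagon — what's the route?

turn right 22°, forward 8.5 m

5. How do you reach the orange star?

turn left 4°, forward 4.2 m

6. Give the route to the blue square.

turn right 176°, forward 1.8 m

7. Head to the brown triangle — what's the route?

turn right 61°, forward 8.7 m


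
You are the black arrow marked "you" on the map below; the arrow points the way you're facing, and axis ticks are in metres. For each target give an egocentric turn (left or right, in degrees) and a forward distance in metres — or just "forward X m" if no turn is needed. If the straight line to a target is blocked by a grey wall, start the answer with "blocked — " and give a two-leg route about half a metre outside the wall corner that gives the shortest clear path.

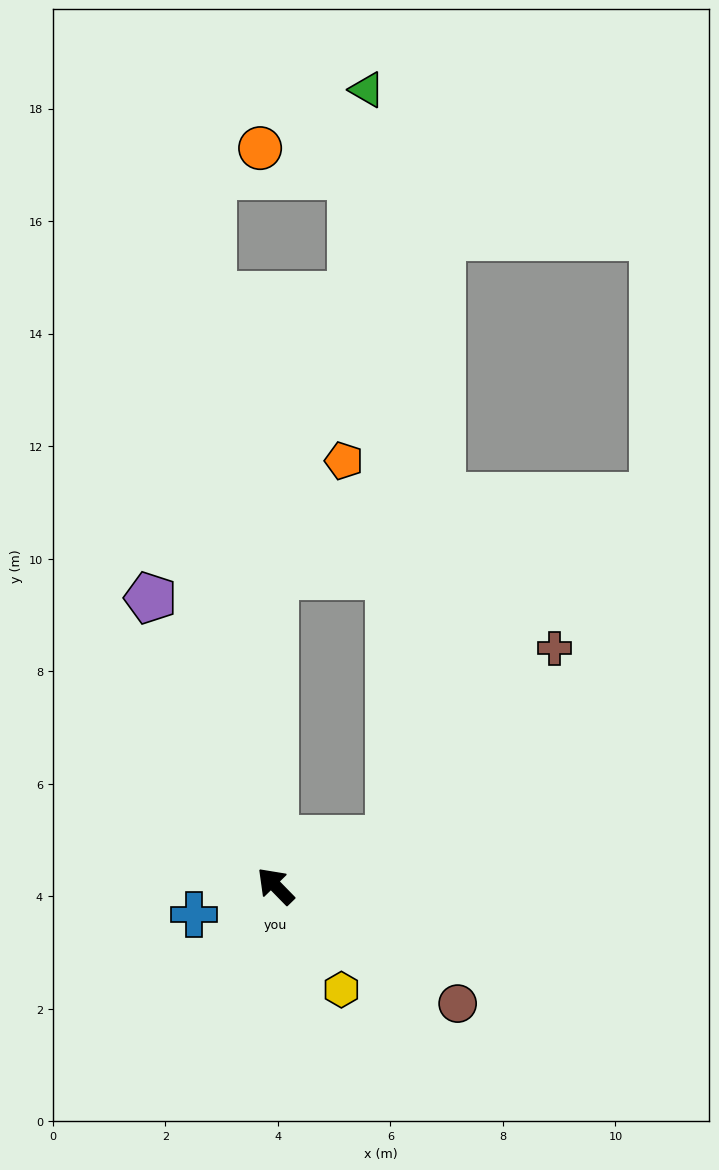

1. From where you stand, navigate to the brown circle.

turn right 167°, forward 3.9 m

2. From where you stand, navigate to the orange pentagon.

blocked — turn right 44°, forward 5.5 m, then turn right 32°, forward 2.4 m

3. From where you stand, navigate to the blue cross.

turn left 65°, forward 1.5 m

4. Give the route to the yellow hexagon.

turn left 168°, forward 2.2 m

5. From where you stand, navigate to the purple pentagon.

turn right 21°, forward 5.6 m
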